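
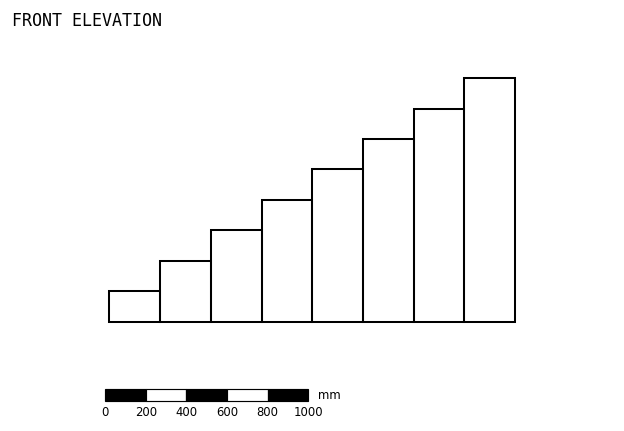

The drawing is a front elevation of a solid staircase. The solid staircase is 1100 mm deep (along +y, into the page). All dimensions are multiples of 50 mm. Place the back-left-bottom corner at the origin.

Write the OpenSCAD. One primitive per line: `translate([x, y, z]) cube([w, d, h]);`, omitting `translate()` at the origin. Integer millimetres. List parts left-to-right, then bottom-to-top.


cube([250, 1100, 150]);
translate([250, 0, 0]) cube([250, 1100, 300]);
translate([500, 0, 0]) cube([250, 1100, 450]);
translate([750, 0, 0]) cube([250, 1100, 600]);
translate([1000, 0, 0]) cube([250, 1100, 750]);
translate([1250, 0, 0]) cube([250, 1100, 900]);
translate([1500, 0, 0]) cube([250, 1100, 1050]);
translate([1750, 0, 0]) cube([250, 1100, 1200]);


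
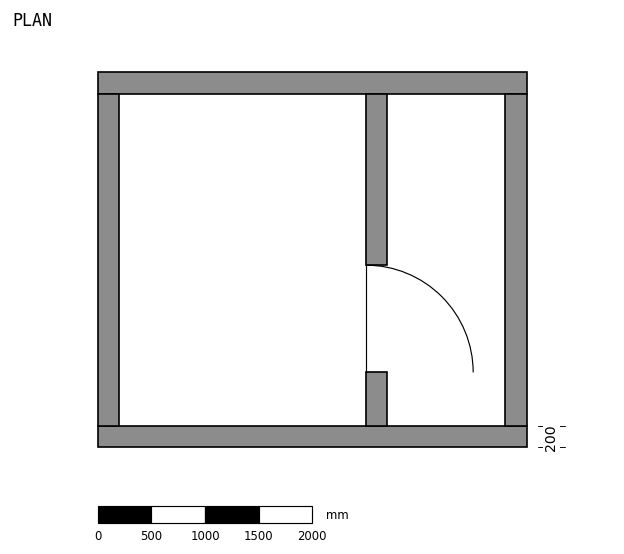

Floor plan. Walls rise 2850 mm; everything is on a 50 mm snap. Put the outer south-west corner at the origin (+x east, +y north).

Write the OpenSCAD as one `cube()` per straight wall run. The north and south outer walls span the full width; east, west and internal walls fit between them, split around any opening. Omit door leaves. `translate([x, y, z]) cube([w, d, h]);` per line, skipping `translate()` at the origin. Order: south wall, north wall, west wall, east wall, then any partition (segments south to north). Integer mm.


cube([4000, 200, 2850]);
translate([0, 3300, 0]) cube([4000, 200, 2850]);
translate([0, 200, 0]) cube([200, 3100, 2850]);
translate([3800, 200, 0]) cube([200, 3100, 2850]);
translate([2500, 200, 0]) cube([200, 500, 2850]);
translate([2500, 1700, 0]) cube([200, 1600, 2850]);


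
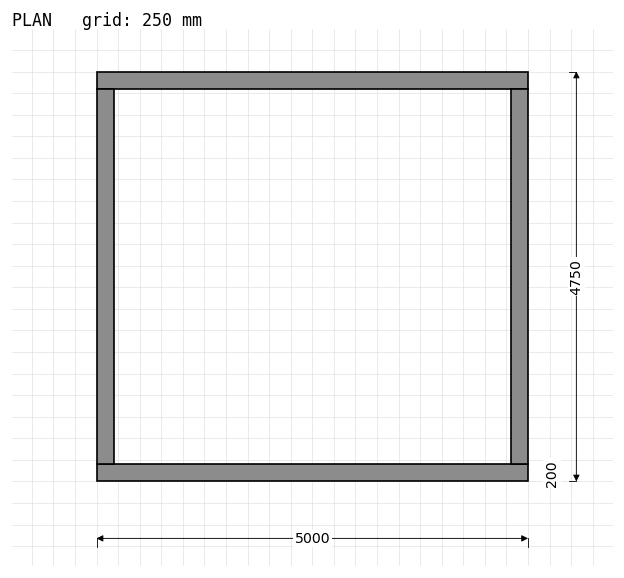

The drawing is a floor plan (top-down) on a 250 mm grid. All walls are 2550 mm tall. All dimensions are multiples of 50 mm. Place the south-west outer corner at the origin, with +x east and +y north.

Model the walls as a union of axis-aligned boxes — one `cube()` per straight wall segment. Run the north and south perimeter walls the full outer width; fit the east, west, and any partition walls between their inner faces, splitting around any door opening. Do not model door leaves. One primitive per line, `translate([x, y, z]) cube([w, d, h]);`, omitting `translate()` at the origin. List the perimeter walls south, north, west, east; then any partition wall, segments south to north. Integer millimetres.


cube([5000, 200, 2550]);
translate([0, 4550, 0]) cube([5000, 200, 2550]);
translate([0, 200, 0]) cube([200, 4350, 2550]);
translate([4800, 200, 0]) cube([200, 4350, 2550]);


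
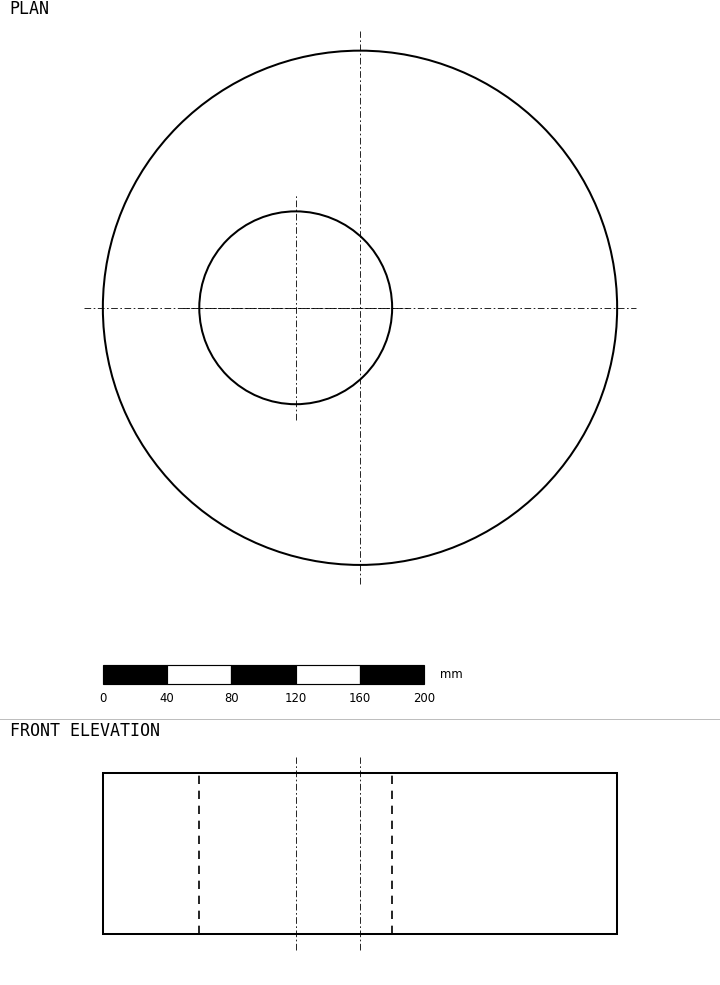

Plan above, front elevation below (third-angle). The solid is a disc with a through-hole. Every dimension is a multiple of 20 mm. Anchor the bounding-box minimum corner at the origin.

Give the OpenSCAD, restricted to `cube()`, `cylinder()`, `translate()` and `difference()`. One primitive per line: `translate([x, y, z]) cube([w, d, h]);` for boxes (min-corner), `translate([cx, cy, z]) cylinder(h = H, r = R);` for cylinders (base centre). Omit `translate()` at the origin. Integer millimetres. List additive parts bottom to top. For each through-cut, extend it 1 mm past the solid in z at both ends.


difference() {
  translate([160, 160, 0]) cylinder(h = 100, r = 160);
  translate([120, 160, -1]) cylinder(h = 102, r = 60);
}


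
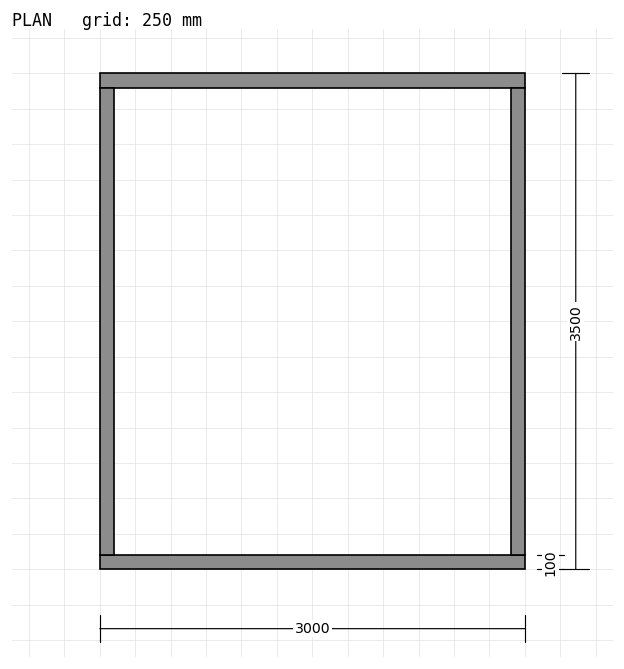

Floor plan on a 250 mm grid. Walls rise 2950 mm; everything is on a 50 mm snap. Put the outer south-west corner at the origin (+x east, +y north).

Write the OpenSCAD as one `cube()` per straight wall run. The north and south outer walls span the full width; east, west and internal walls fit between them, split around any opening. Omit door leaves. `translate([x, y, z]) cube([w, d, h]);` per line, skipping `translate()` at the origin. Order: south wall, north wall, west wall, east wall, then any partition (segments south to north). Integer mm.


cube([3000, 100, 2950]);
translate([0, 3400, 0]) cube([3000, 100, 2950]);
translate([0, 100, 0]) cube([100, 3300, 2950]);
translate([2900, 100, 0]) cube([100, 3300, 2950]);


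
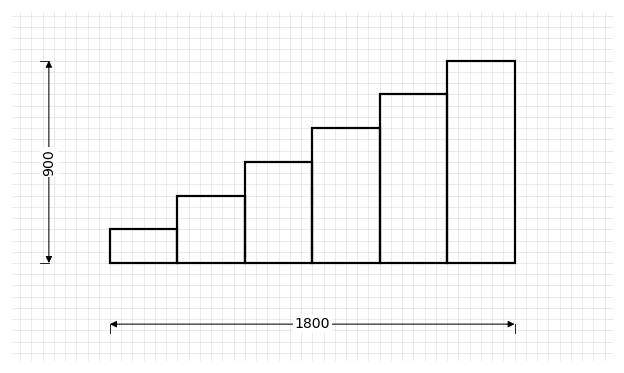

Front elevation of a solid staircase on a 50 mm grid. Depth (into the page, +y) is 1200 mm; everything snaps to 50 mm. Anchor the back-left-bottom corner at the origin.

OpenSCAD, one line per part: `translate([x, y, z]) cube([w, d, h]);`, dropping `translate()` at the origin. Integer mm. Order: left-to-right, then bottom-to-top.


cube([300, 1200, 150]);
translate([300, 0, 0]) cube([300, 1200, 300]);
translate([600, 0, 0]) cube([300, 1200, 450]);
translate([900, 0, 0]) cube([300, 1200, 600]);
translate([1200, 0, 0]) cube([300, 1200, 750]);
translate([1500, 0, 0]) cube([300, 1200, 900]);


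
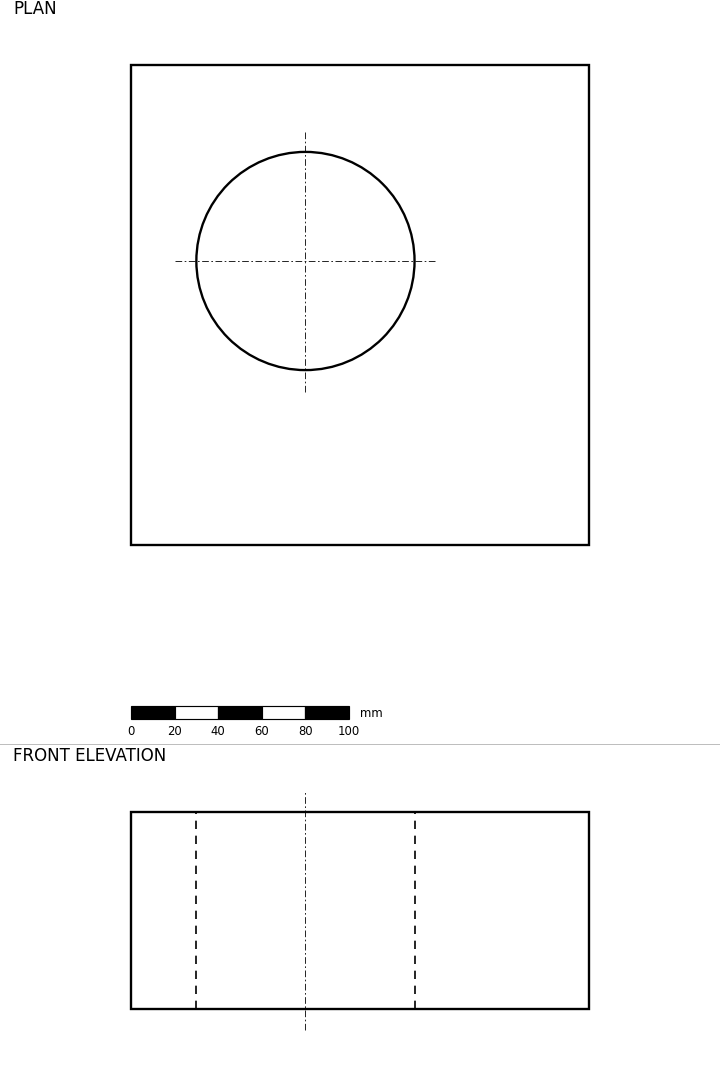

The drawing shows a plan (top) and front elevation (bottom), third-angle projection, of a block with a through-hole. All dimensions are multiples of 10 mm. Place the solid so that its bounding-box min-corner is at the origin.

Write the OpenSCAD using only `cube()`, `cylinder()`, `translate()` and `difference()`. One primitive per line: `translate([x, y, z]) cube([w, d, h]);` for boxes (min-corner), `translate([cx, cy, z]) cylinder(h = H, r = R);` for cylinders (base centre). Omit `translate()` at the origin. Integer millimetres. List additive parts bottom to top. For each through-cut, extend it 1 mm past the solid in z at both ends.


difference() {
  cube([210, 220, 90]);
  translate([80, 130, -1]) cylinder(h = 92, r = 50);
}


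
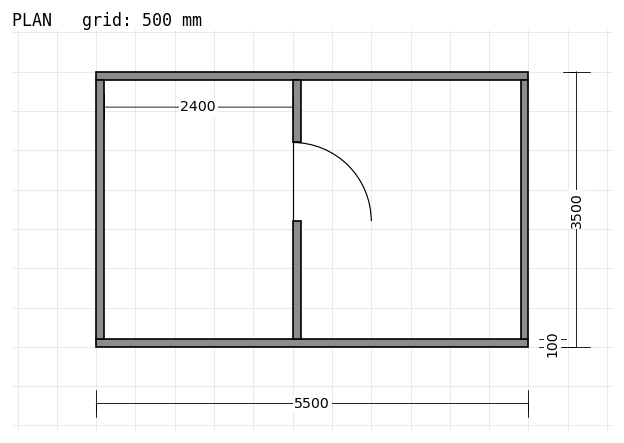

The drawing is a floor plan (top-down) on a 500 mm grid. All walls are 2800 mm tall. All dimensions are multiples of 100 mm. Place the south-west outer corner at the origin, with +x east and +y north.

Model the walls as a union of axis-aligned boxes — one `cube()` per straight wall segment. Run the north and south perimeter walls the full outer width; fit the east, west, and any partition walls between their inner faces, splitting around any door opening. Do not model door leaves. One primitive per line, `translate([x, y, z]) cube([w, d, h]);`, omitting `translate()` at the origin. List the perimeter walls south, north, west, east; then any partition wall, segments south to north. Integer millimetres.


cube([5500, 100, 2800]);
translate([0, 3400, 0]) cube([5500, 100, 2800]);
translate([0, 100, 0]) cube([100, 3300, 2800]);
translate([5400, 100, 0]) cube([100, 3300, 2800]);
translate([2500, 100, 0]) cube([100, 1500, 2800]);
translate([2500, 2600, 0]) cube([100, 800, 2800]);


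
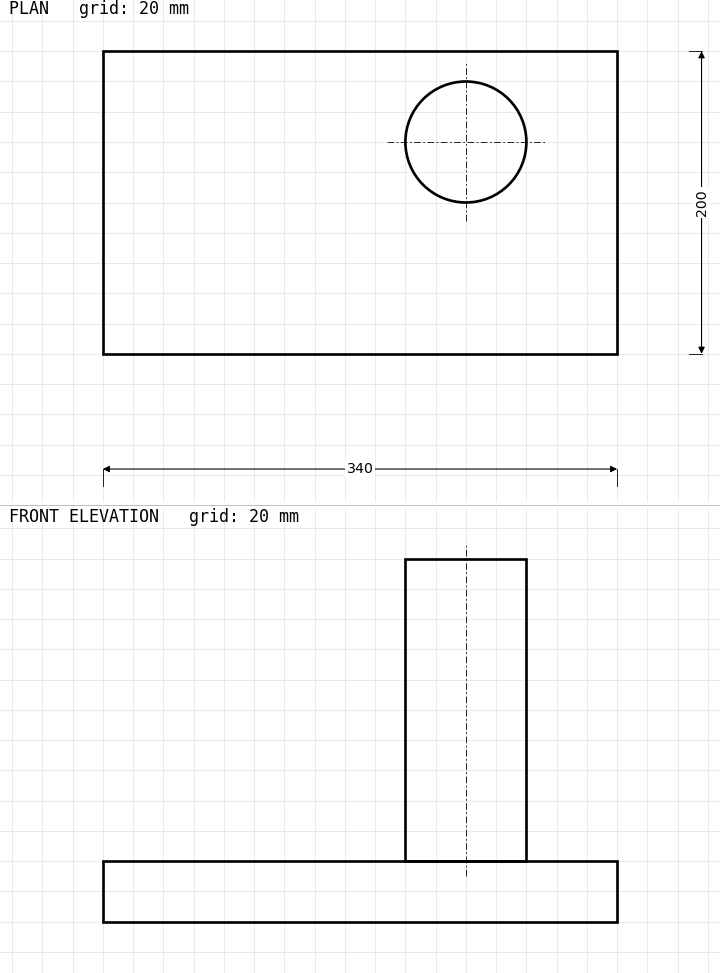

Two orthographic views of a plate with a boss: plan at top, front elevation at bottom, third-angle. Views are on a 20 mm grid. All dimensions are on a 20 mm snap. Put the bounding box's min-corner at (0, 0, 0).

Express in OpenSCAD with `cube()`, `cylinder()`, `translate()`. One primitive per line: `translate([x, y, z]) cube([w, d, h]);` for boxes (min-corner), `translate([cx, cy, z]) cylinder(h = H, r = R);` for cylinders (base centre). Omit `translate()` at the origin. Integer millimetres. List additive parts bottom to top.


cube([340, 200, 40]);
translate([240, 140, 40]) cylinder(h = 200, r = 40);


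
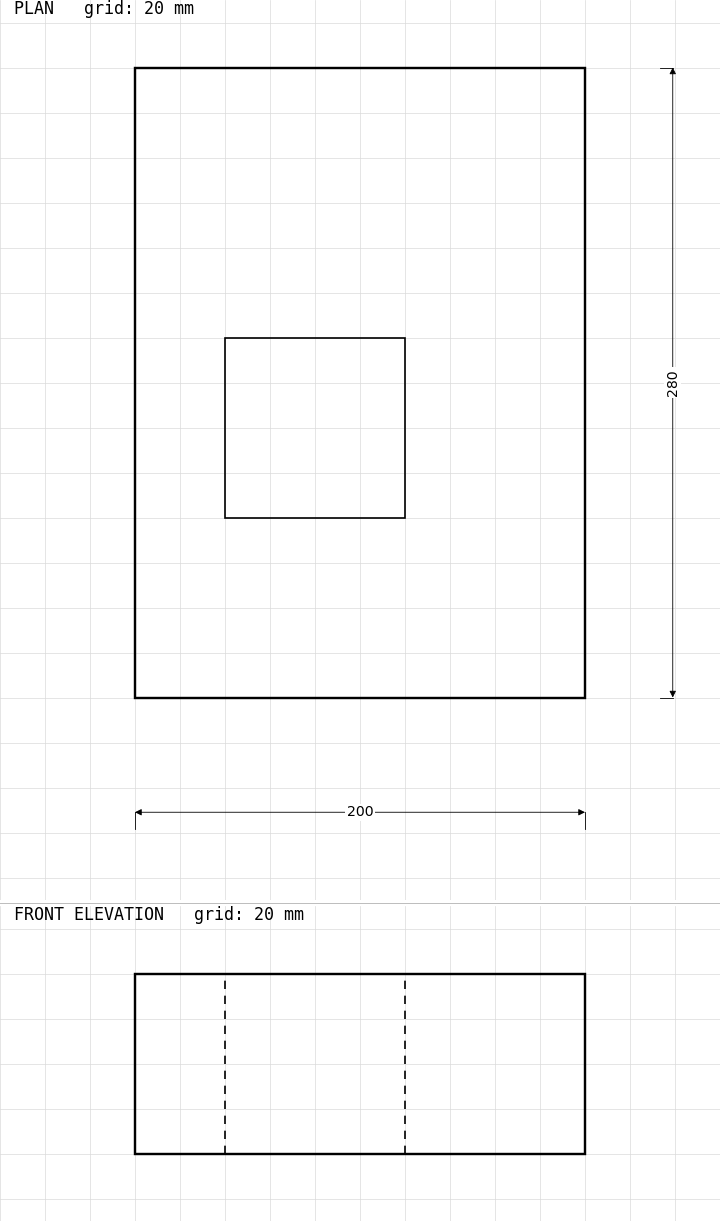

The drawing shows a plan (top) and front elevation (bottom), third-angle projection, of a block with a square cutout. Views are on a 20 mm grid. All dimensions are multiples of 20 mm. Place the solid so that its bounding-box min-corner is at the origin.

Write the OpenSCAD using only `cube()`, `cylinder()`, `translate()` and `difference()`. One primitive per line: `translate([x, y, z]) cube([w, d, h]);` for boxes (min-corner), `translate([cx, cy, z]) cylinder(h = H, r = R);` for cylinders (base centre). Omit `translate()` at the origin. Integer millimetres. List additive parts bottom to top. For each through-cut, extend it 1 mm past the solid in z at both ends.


difference() {
  cube([200, 280, 80]);
  translate([40, 80, -1]) cube([80, 80, 82]);
}


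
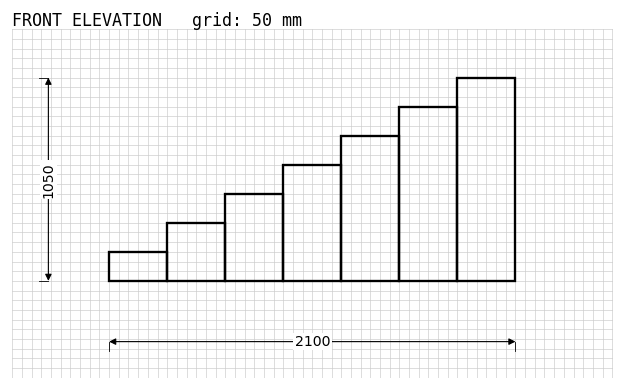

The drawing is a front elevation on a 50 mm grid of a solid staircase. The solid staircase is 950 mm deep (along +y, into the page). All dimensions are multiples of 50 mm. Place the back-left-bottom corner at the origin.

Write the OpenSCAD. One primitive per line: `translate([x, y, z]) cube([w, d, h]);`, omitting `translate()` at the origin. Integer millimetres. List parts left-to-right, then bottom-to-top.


cube([300, 950, 150]);
translate([300, 0, 0]) cube([300, 950, 300]);
translate([600, 0, 0]) cube([300, 950, 450]);
translate([900, 0, 0]) cube([300, 950, 600]);
translate([1200, 0, 0]) cube([300, 950, 750]);
translate([1500, 0, 0]) cube([300, 950, 900]);
translate([1800, 0, 0]) cube([300, 950, 1050]);


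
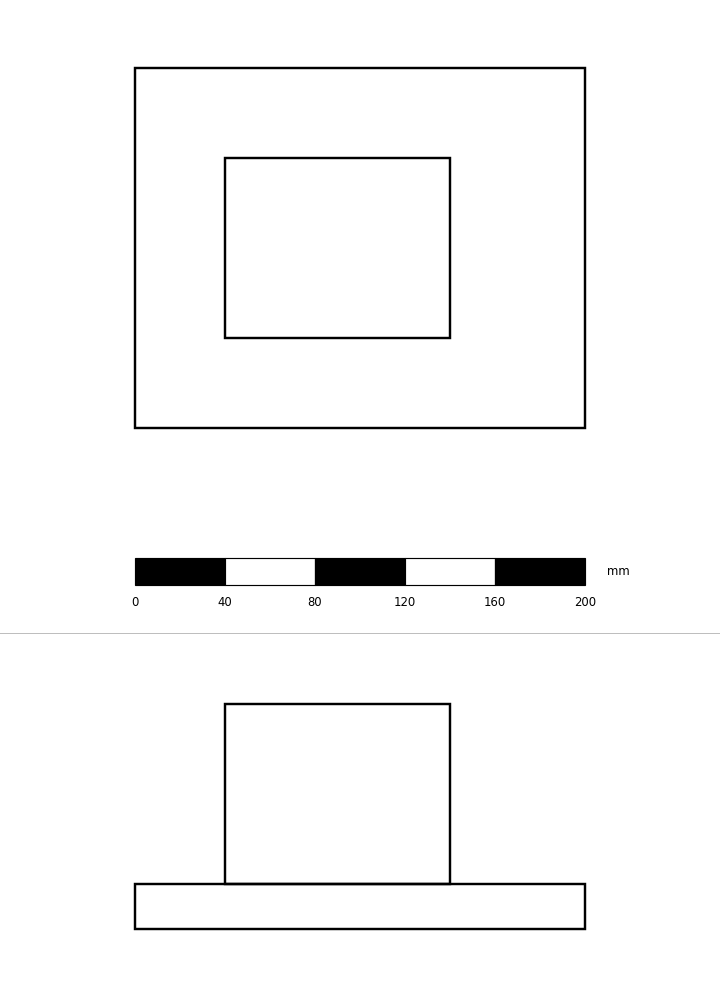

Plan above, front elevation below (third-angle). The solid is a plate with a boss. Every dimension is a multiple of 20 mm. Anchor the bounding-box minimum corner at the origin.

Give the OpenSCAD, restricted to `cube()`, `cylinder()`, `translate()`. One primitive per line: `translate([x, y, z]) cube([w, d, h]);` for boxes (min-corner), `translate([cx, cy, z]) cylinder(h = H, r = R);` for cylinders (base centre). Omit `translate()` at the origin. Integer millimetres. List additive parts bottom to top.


cube([200, 160, 20]);
translate([40, 40, 20]) cube([100, 80, 80]);


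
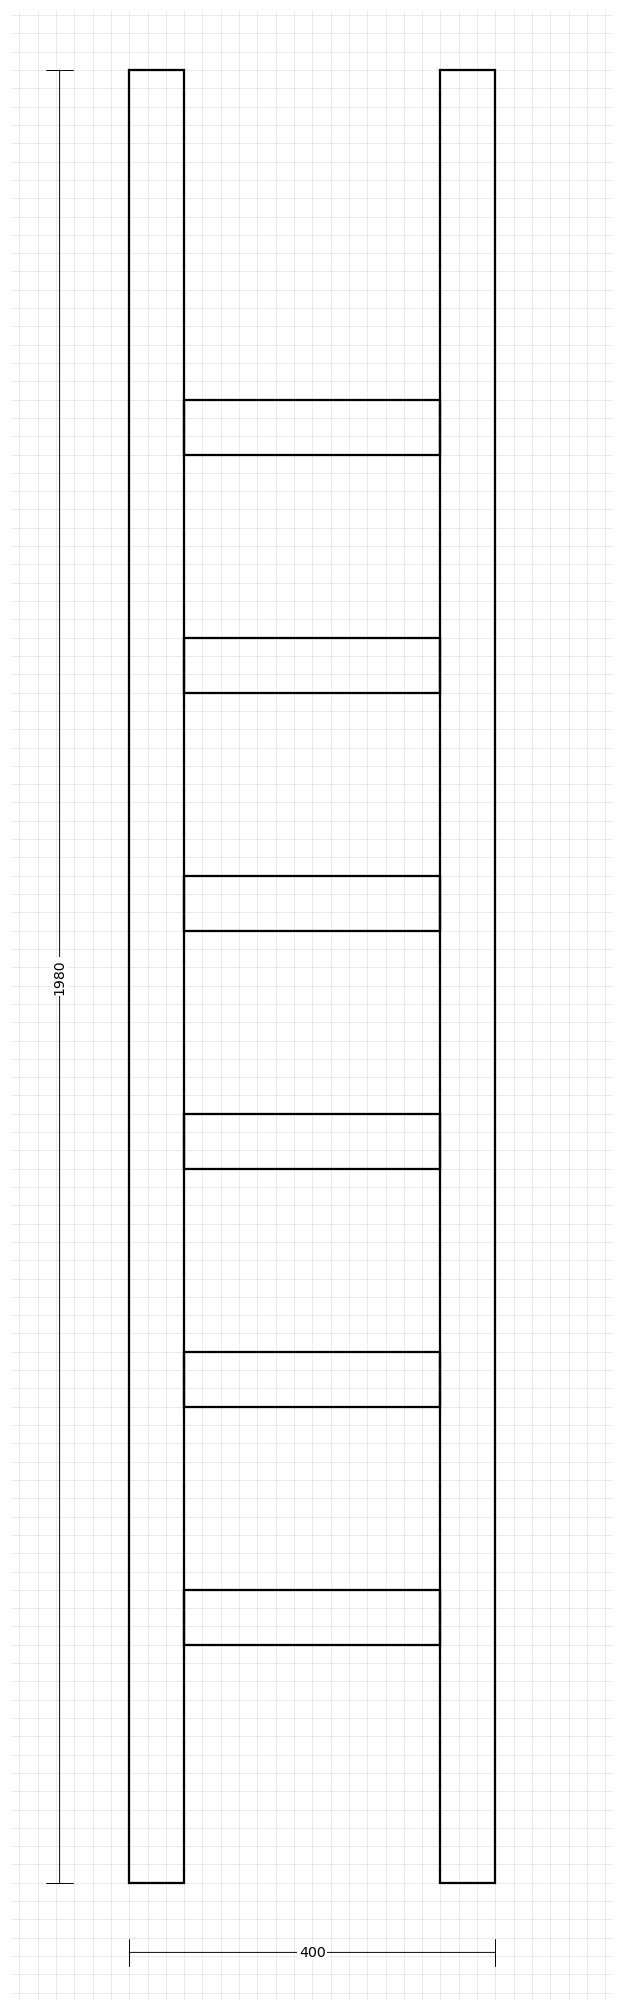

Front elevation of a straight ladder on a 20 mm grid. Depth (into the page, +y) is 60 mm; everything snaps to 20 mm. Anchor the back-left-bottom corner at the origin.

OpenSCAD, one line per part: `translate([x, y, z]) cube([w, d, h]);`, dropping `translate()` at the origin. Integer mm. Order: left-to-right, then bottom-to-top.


cube([60, 60, 1980]);
translate([60, 0, 260]) cube([280, 60, 60]);
translate([60, 0, 520]) cube([280, 60, 60]);
translate([60, 0, 780]) cube([280, 60, 60]);
translate([60, 0, 1040]) cube([280, 60, 60]);
translate([60, 0, 1300]) cube([280, 60, 60]);
translate([60, 0, 1560]) cube([280, 60, 60]);
translate([340, 0, 0]) cube([60, 60, 1980]);


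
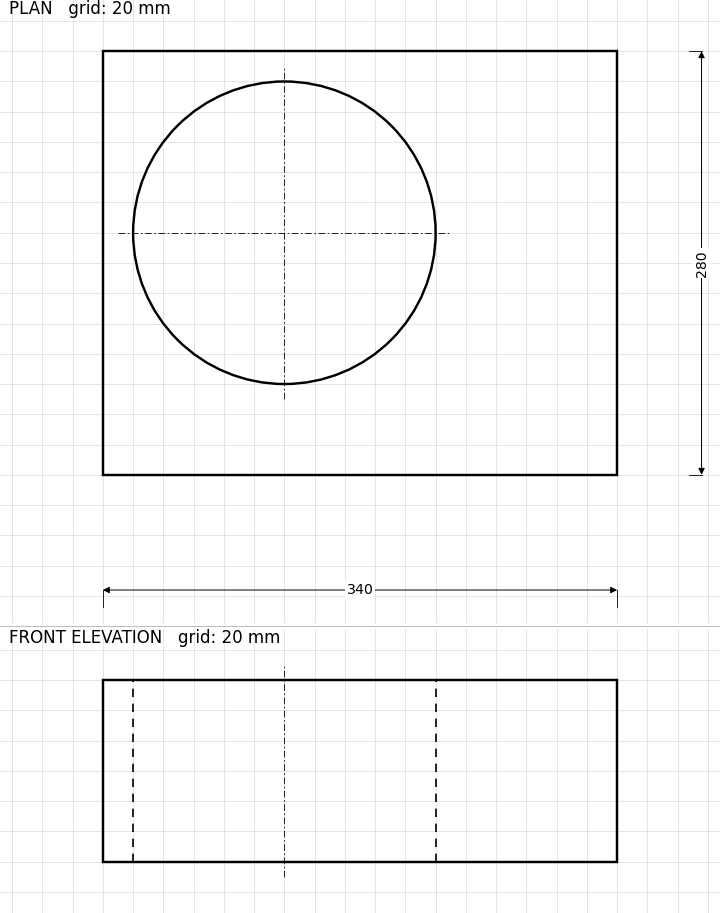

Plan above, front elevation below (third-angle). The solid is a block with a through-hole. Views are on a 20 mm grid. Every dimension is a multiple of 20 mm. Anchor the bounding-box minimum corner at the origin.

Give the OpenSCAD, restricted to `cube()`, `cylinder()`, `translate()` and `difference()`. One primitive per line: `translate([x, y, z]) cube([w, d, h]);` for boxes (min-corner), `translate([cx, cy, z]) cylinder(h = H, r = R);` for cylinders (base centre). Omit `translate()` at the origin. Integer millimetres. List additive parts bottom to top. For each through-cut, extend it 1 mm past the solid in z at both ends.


difference() {
  cube([340, 280, 120]);
  translate([120, 160, -1]) cylinder(h = 122, r = 100);
}


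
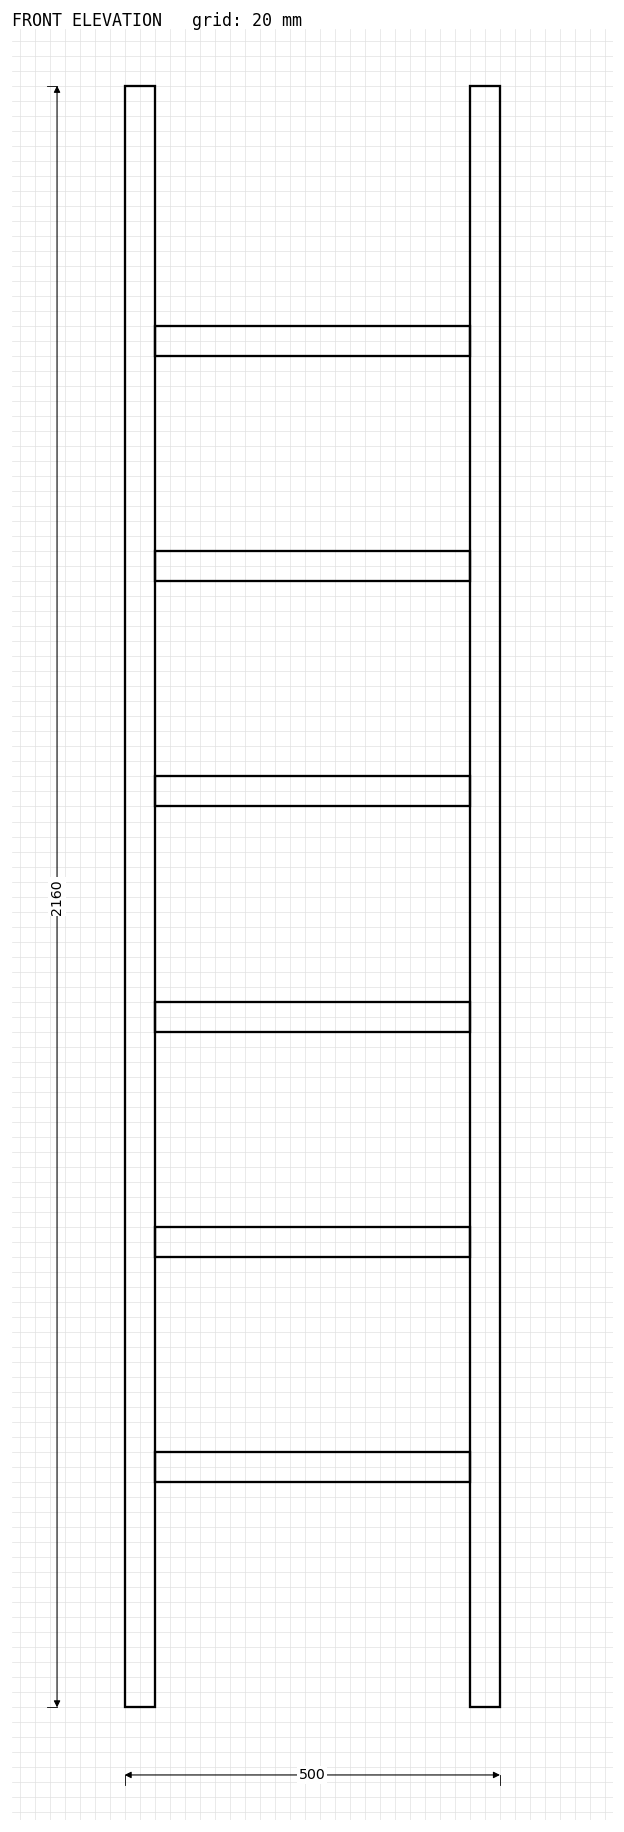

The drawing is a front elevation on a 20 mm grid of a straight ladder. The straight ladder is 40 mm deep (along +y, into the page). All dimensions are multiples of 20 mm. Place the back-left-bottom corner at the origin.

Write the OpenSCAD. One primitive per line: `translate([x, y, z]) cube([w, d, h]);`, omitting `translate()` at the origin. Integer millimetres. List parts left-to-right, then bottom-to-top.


cube([40, 40, 2160]);
translate([40, 0, 300]) cube([420, 40, 40]);
translate([40, 0, 600]) cube([420, 40, 40]);
translate([40, 0, 900]) cube([420, 40, 40]);
translate([40, 0, 1200]) cube([420, 40, 40]);
translate([40, 0, 1500]) cube([420, 40, 40]);
translate([40, 0, 1800]) cube([420, 40, 40]);
translate([460, 0, 0]) cube([40, 40, 2160]);


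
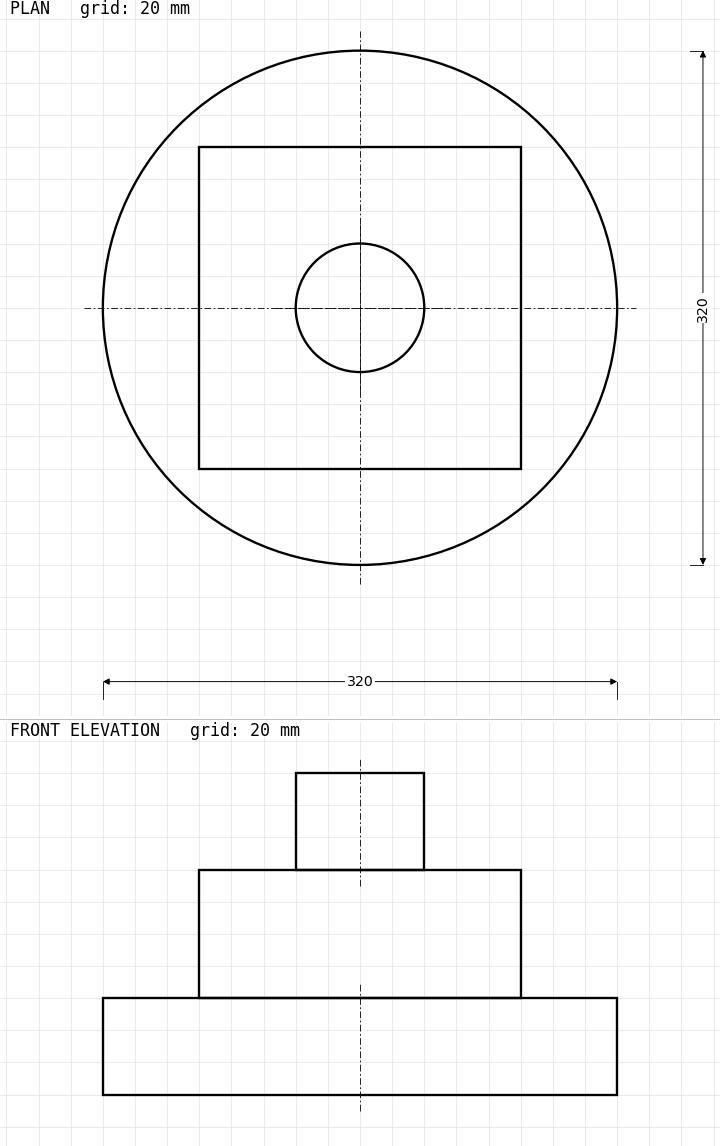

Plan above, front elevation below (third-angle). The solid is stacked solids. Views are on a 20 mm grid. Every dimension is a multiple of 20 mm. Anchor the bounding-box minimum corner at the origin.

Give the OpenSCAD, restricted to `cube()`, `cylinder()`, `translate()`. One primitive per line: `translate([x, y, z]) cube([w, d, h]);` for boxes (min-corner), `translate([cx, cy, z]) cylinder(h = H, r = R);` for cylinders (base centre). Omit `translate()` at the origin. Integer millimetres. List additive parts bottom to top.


translate([160, 160, 0]) cylinder(h = 60, r = 160);
translate([60, 60, 60]) cube([200, 200, 80]);
translate([160, 160, 140]) cylinder(h = 60, r = 40);


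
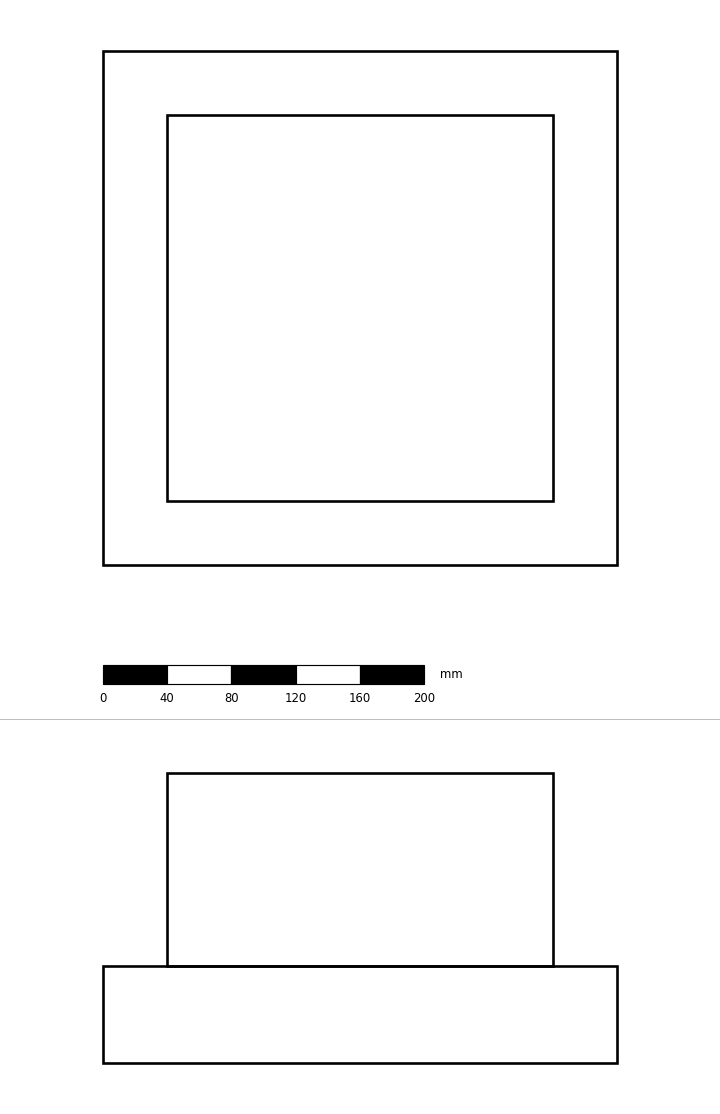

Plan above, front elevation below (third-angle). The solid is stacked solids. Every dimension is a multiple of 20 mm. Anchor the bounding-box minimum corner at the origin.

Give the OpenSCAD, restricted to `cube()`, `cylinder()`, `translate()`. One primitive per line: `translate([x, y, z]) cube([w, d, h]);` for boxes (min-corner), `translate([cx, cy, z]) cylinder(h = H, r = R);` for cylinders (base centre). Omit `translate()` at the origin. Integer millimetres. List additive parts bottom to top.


cube([320, 320, 60]);
translate([40, 40, 60]) cube([240, 240, 120]);


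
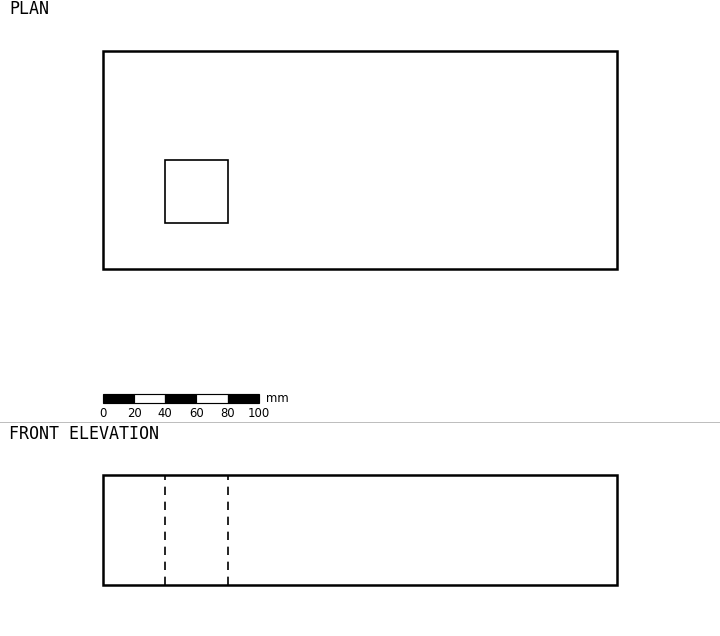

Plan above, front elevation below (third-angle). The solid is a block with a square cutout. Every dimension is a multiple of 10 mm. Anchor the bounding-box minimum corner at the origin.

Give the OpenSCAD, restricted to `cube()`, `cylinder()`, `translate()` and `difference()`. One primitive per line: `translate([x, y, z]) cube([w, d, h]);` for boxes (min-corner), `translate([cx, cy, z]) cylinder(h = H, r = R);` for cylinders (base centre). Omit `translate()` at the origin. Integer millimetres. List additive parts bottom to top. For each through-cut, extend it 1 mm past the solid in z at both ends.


difference() {
  cube([330, 140, 70]);
  translate([40, 30, -1]) cube([40, 40, 72]);
}


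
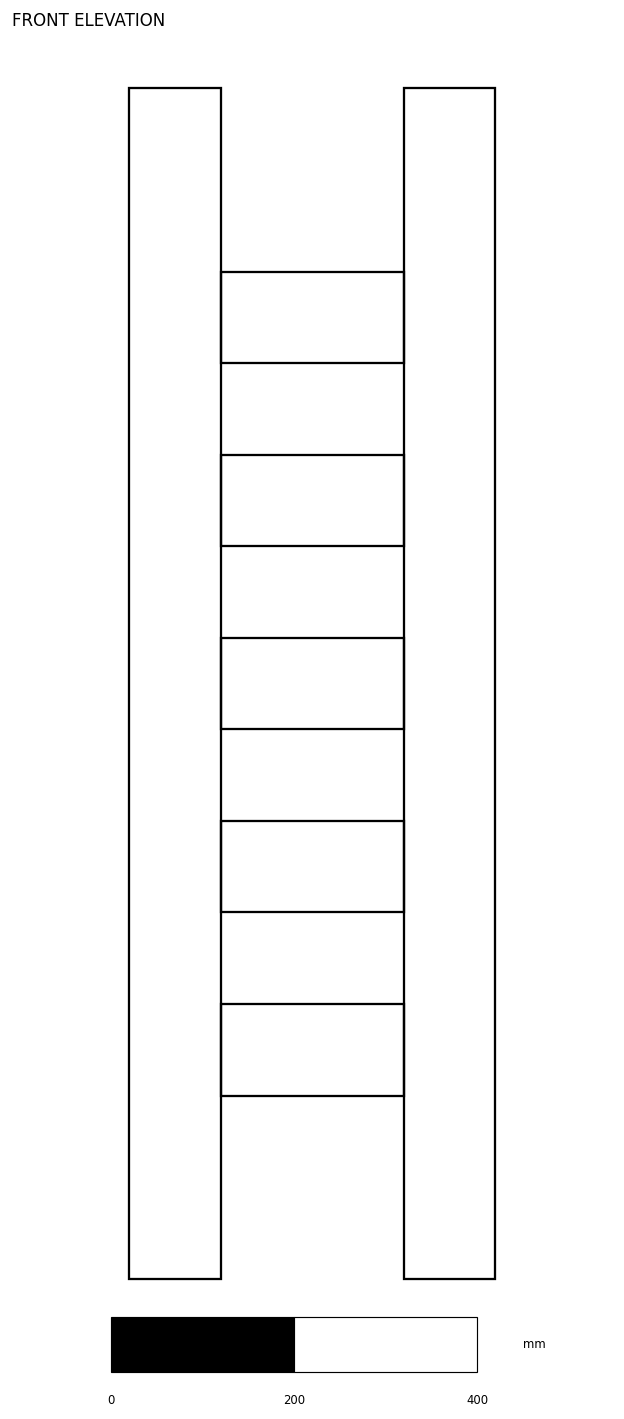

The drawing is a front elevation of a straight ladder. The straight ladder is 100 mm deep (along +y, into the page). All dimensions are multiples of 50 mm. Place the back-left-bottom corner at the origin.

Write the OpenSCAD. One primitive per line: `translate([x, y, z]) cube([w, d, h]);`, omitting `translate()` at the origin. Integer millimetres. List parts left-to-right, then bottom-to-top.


cube([100, 100, 1300]);
translate([100, 0, 200]) cube([200, 100, 100]);
translate([100, 0, 400]) cube([200, 100, 100]);
translate([100, 0, 600]) cube([200, 100, 100]);
translate([100, 0, 800]) cube([200, 100, 100]);
translate([100, 0, 1000]) cube([200, 100, 100]);
translate([300, 0, 0]) cube([100, 100, 1300]);


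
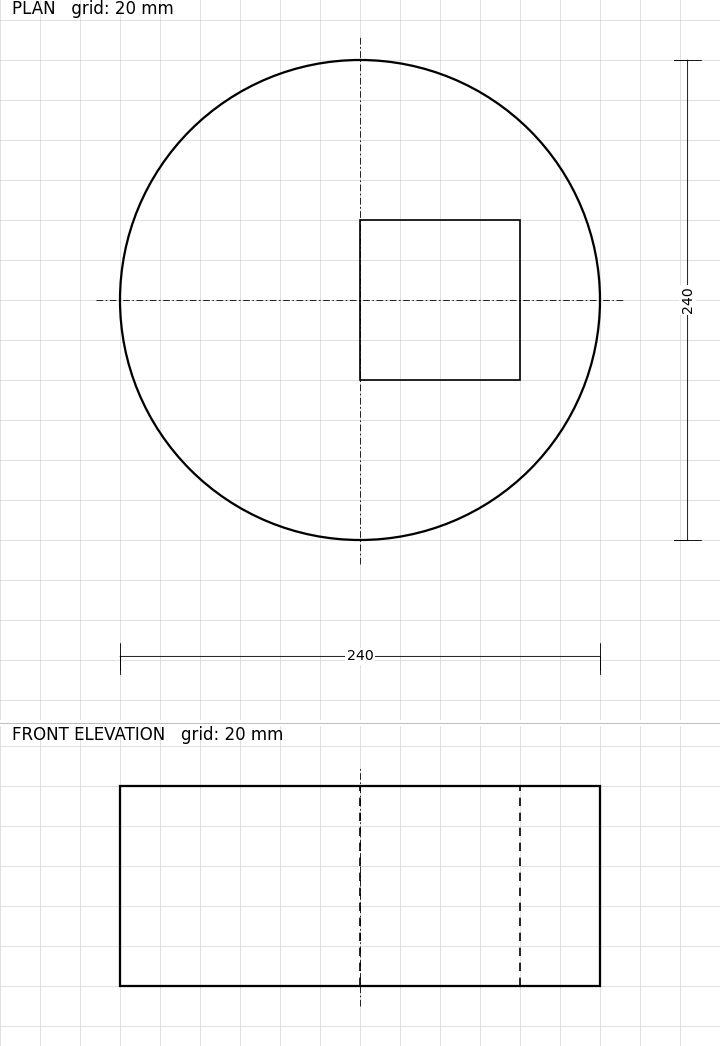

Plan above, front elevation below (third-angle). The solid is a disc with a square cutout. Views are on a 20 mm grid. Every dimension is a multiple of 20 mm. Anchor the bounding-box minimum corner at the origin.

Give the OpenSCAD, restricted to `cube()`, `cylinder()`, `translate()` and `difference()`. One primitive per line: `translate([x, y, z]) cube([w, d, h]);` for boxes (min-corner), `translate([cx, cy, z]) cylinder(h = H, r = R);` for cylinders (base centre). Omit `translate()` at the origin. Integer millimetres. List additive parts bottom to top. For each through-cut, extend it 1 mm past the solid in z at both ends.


difference() {
  translate([120, 120, 0]) cylinder(h = 100, r = 120);
  translate([120, 80, -1]) cube([80, 80, 102]);
}


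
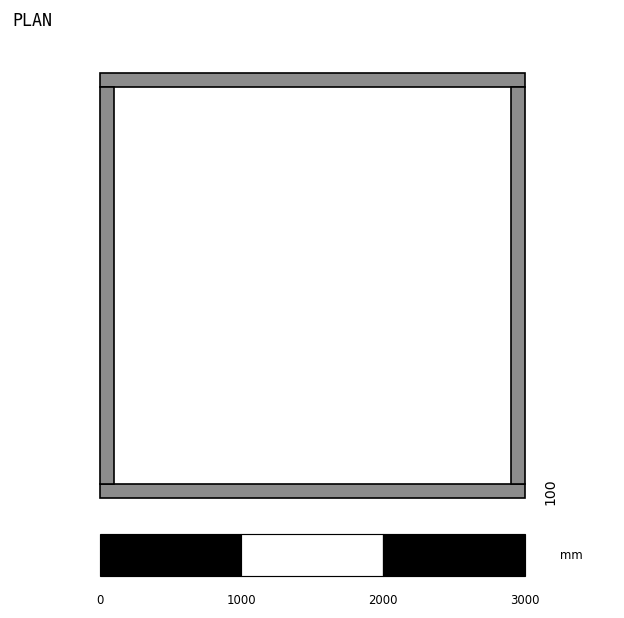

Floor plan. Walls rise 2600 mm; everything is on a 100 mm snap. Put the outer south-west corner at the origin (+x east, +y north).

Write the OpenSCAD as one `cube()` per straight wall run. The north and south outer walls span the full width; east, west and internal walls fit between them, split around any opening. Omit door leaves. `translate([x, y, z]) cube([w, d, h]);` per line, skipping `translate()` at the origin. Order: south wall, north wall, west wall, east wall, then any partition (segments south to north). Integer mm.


cube([3000, 100, 2600]);
translate([0, 2900, 0]) cube([3000, 100, 2600]);
translate([0, 100, 0]) cube([100, 2800, 2600]);
translate([2900, 100, 0]) cube([100, 2800, 2600]);


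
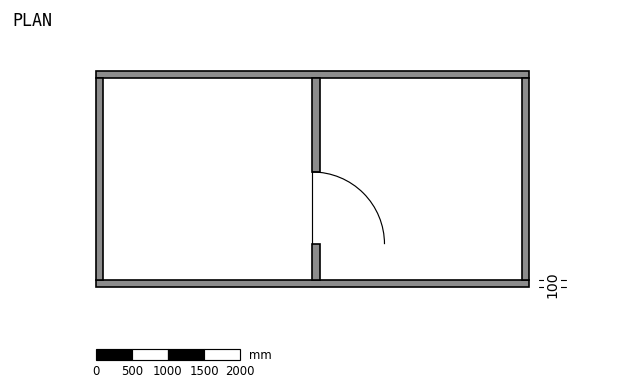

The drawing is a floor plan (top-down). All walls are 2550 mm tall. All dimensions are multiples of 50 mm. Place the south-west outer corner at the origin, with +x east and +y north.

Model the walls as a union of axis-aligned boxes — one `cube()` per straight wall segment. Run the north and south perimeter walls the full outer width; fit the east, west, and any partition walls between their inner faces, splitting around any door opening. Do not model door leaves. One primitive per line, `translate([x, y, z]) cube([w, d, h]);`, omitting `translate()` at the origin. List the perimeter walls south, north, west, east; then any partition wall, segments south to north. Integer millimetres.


cube([6000, 100, 2550]);
translate([0, 2900, 0]) cube([6000, 100, 2550]);
translate([0, 100, 0]) cube([100, 2800, 2550]);
translate([5900, 100, 0]) cube([100, 2800, 2550]);
translate([3000, 100, 0]) cube([100, 500, 2550]);
translate([3000, 1600, 0]) cube([100, 1300, 2550]);


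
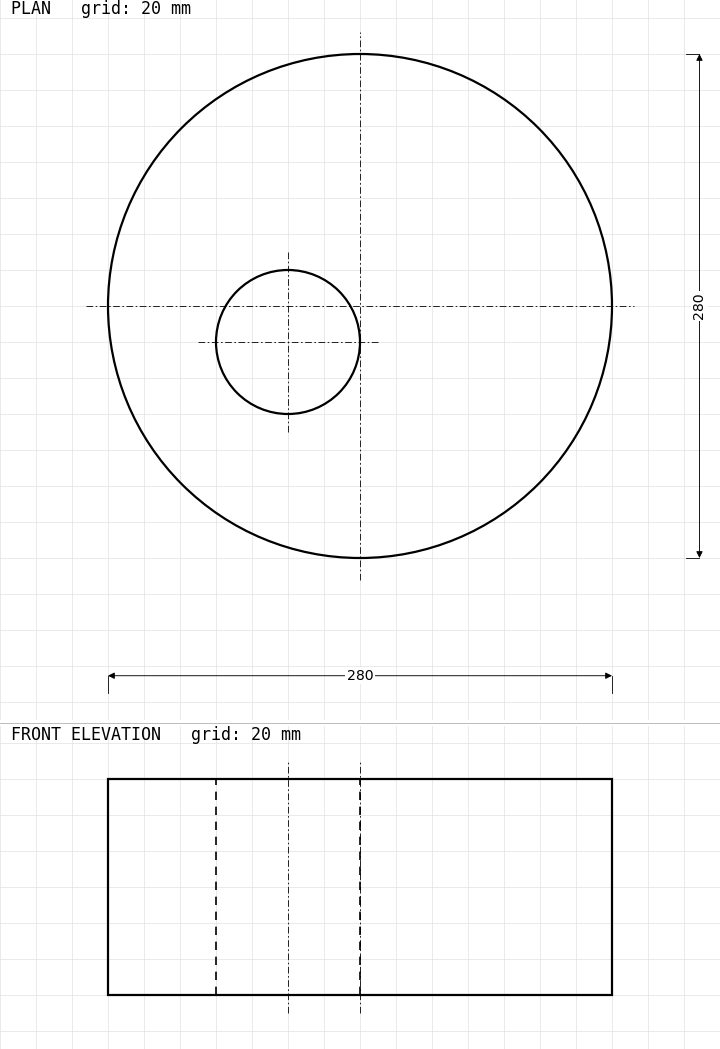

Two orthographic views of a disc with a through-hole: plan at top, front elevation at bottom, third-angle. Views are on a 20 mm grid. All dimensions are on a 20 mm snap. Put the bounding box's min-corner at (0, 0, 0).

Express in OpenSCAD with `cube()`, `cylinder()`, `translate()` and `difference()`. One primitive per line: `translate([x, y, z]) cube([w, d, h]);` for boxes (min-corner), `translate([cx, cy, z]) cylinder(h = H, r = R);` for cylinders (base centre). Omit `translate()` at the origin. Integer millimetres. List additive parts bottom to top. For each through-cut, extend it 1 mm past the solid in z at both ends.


difference() {
  translate([140, 140, 0]) cylinder(h = 120, r = 140);
  translate([100, 120, -1]) cylinder(h = 122, r = 40);
}


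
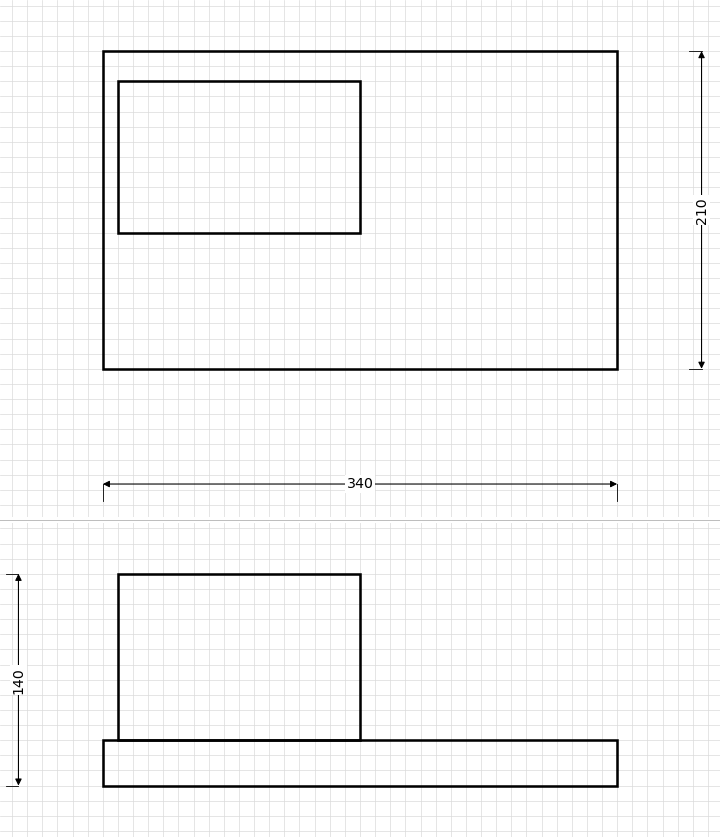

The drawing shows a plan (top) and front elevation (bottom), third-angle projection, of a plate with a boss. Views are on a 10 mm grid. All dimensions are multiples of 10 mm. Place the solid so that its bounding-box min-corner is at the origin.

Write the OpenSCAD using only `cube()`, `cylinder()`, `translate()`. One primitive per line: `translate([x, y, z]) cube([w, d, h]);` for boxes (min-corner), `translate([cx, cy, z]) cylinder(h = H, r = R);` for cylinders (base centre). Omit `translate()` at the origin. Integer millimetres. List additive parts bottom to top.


cube([340, 210, 30]);
translate([10, 90, 30]) cube([160, 100, 110]);


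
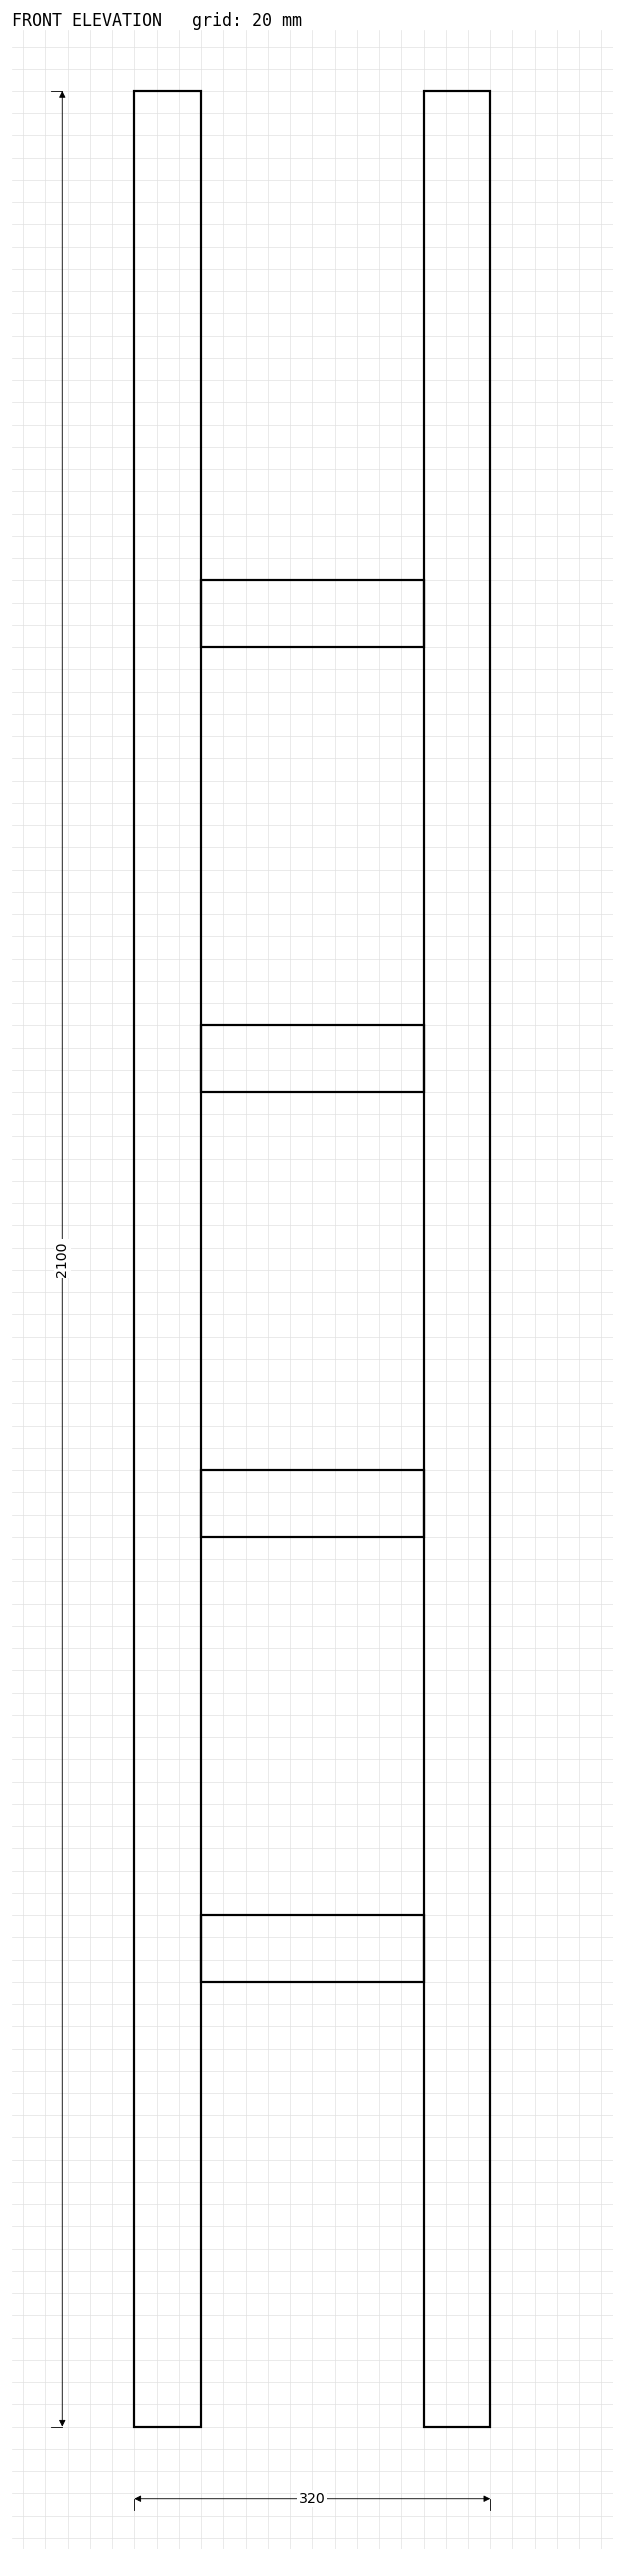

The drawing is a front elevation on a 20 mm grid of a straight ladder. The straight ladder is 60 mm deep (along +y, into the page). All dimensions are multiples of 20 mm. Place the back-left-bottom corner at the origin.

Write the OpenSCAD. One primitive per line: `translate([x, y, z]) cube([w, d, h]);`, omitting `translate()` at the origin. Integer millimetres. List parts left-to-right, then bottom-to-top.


cube([60, 60, 2100]);
translate([60, 0, 400]) cube([200, 60, 60]);
translate([60, 0, 800]) cube([200, 60, 60]);
translate([60, 0, 1200]) cube([200, 60, 60]);
translate([60, 0, 1600]) cube([200, 60, 60]);
translate([260, 0, 0]) cube([60, 60, 2100]);


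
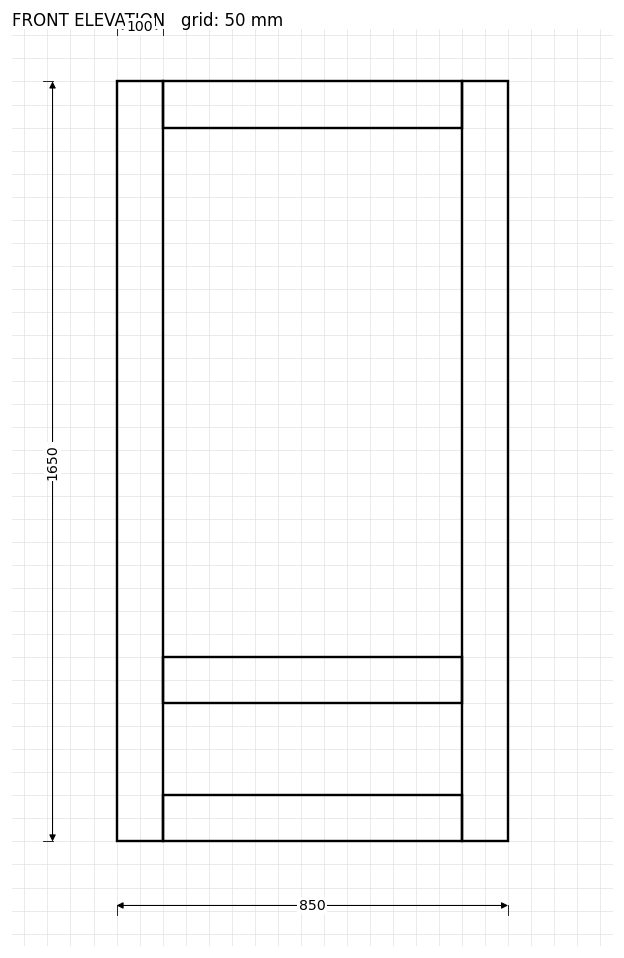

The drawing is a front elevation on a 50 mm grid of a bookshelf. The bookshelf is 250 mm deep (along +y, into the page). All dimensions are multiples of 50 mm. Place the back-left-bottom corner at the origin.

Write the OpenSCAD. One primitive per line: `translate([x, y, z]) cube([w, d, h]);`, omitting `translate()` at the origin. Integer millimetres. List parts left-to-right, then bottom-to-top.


cube([100, 250, 1650]);
translate([100, 0, 0]) cube([650, 250, 100]);
translate([100, 0, 300]) cube([650, 250, 100]);
translate([100, 0, 1550]) cube([650, 250, 100]);
translate([750, 0, 0]) cube([100, 250, 1650]);


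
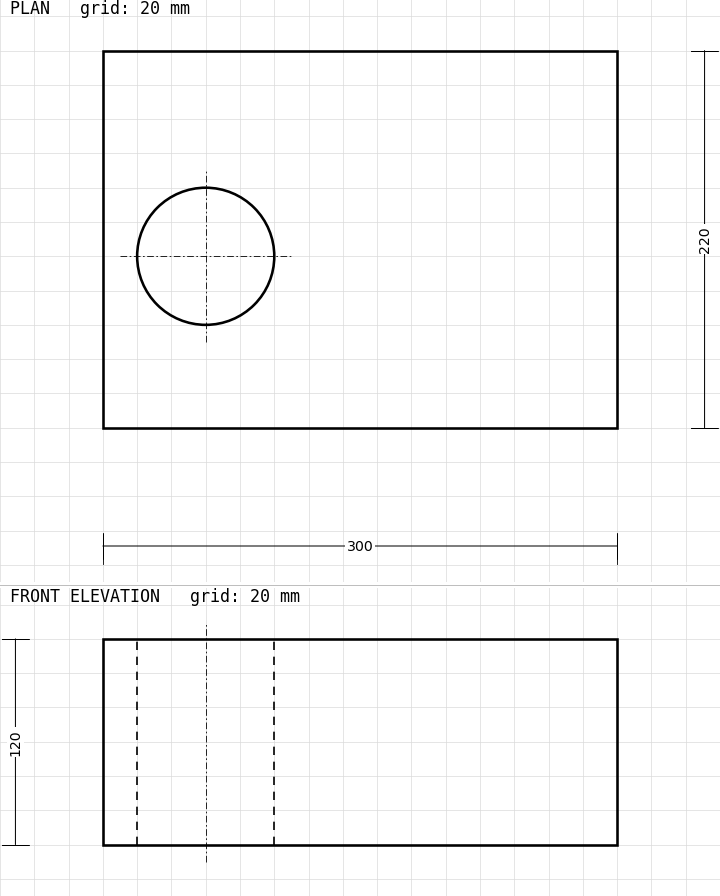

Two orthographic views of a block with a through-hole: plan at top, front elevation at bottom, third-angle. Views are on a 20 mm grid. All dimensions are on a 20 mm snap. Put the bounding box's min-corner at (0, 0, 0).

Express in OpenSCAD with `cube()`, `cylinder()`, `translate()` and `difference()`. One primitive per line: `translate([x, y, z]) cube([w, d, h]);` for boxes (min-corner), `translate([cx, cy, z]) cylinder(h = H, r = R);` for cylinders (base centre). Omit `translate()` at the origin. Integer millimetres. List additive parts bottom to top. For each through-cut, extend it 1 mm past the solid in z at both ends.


difference() {
  cube([300, 220, 120]);
  translate([60, 100, -1]) cylinder(h = 122, r = 40);
}


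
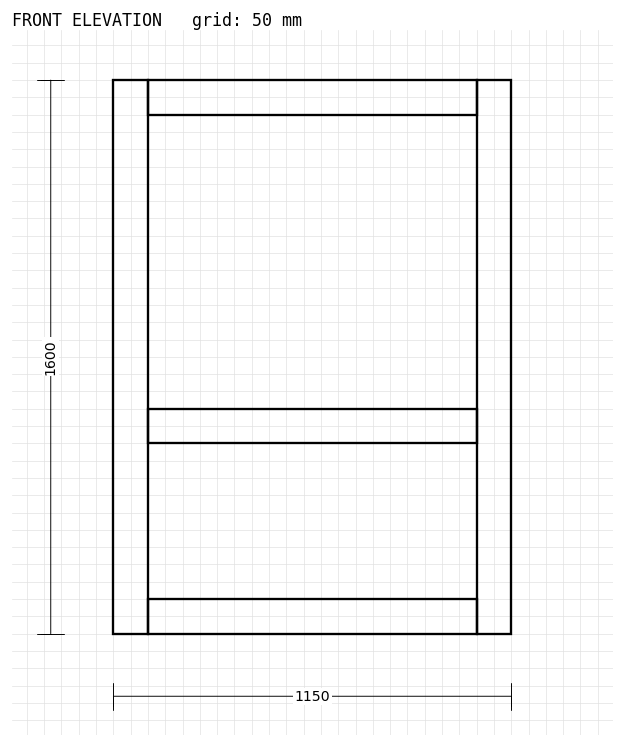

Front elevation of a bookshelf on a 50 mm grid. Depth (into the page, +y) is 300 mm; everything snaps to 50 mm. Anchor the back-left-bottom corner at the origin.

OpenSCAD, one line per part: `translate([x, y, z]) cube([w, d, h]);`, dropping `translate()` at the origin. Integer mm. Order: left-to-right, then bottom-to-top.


cube([100, 300, 1600]);
translate([100, 0, 0]) cube([950, 300, 100]);
translate([100, 0, 550]) cube([950, 300, 100]);
translate([100, 0, 1500]) cube([950, 300, 100]);
translate([1050, 0, 0]) cube([100, 300, 1600]);


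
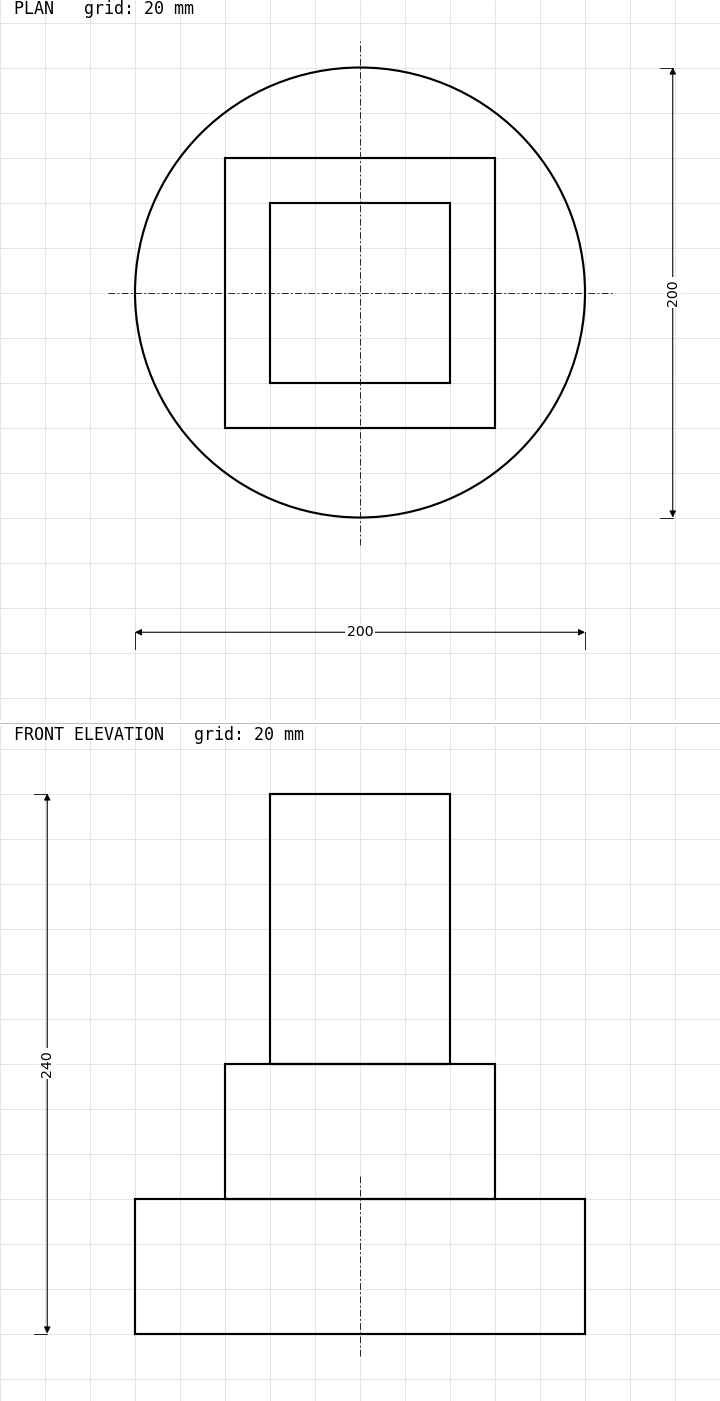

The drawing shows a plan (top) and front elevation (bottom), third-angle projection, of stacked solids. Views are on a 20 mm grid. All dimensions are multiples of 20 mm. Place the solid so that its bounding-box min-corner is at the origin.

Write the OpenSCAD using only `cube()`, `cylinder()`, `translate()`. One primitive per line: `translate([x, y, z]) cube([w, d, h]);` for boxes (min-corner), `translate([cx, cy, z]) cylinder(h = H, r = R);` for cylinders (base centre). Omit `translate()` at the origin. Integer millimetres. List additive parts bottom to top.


translate([100, 100, 0]) cylinder(h = 60, r = 100);
translate([40, 40, 60]) cube([120, 120, 60]);
translate([60, 60, 120]) cube([80, 80, 120]);


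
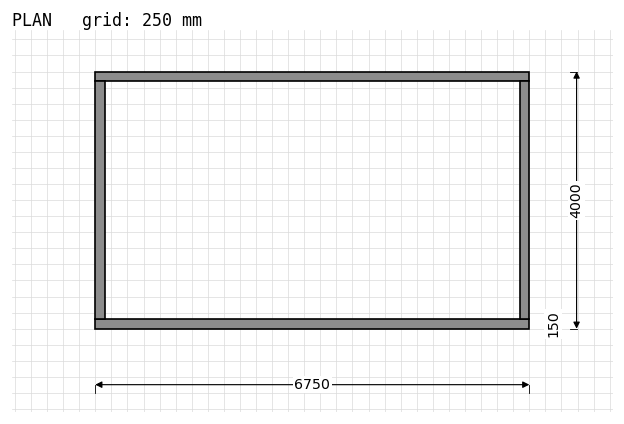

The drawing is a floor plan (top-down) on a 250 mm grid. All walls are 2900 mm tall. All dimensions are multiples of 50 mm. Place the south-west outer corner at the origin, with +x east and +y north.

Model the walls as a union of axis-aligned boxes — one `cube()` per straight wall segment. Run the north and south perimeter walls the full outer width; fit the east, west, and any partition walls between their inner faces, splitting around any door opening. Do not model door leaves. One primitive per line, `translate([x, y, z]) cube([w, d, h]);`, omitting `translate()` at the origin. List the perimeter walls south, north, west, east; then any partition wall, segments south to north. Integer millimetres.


cube([6750, 150, 2900]);
translate([0, 3850, 0]) cube([6750, 150, 2900]);
translate([0, 150, 0]) cube([150, 3700, 2900]);
translate([6600, 150, 0]) cube([150, 3700, 2900]);


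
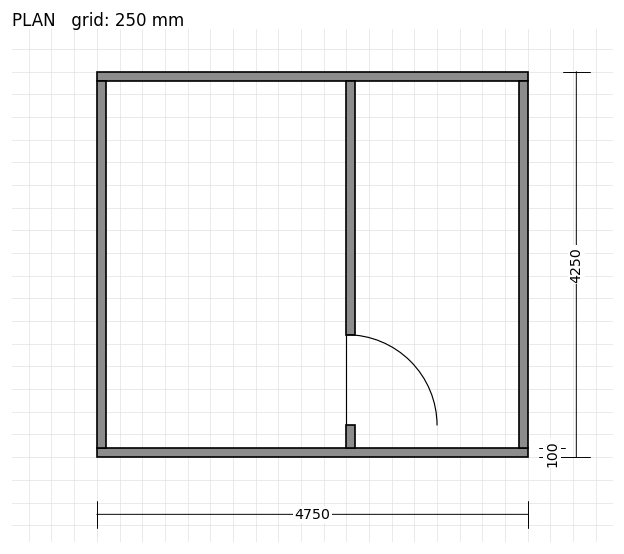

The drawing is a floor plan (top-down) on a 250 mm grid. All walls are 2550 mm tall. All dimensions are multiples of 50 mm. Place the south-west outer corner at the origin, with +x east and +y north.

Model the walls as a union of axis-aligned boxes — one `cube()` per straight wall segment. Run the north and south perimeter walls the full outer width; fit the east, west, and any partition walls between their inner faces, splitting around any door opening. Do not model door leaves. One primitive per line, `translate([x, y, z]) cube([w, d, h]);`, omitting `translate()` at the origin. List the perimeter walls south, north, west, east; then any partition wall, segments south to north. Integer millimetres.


cube([4750, 100, 2550]);
translate([0, 4150, 0]) cube([4750, 100, 2550]);
translate([0, 100, 0]) cube([100, 4050, 2550]);
translate([4650, 100, 0]) cube([100, 4050, 2550]);
translate([2750, 100, 0]) cube([100, 250, 2550]);
translate([2750, 1350, 0]) cube([100, 2800, 2550]);


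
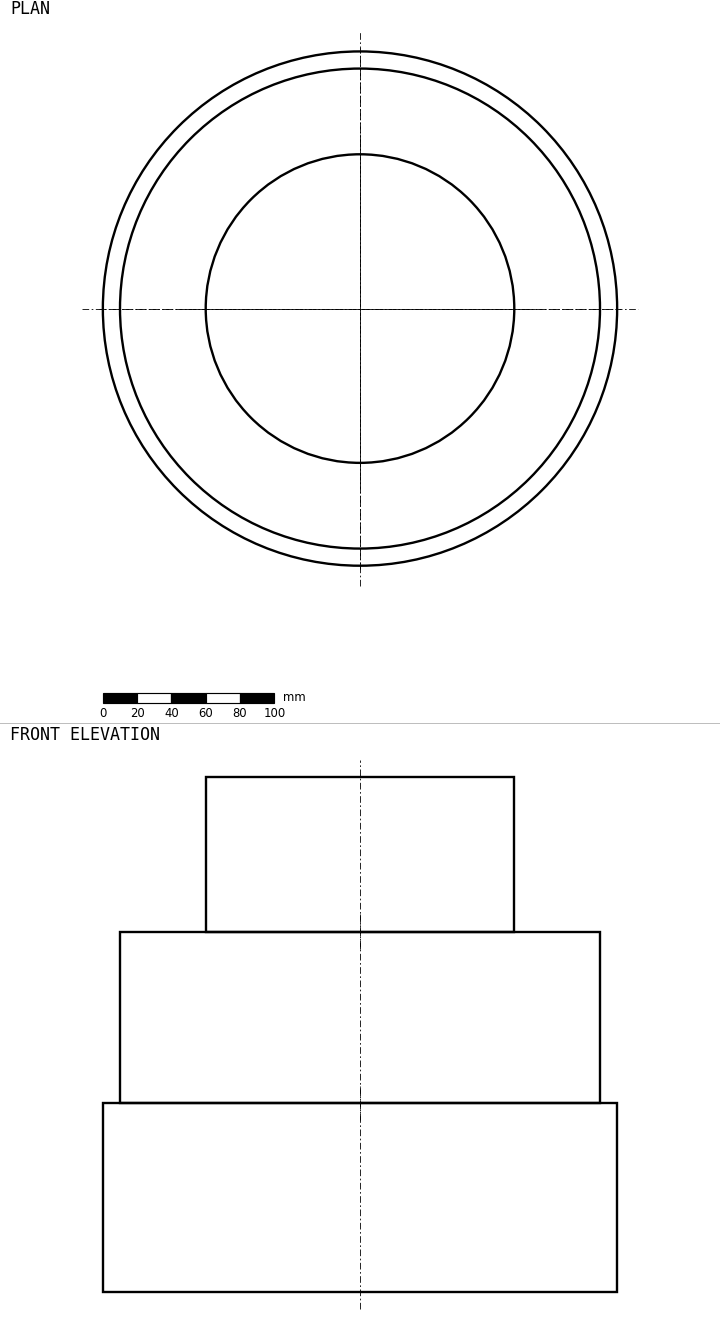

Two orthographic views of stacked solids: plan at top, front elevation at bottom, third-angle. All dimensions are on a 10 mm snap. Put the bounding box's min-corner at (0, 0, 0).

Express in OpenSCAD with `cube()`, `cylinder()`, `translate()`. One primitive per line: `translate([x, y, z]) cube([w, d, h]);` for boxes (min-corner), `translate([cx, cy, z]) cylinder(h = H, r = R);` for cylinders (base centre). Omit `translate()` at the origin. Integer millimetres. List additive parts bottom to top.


translate([150, 150, 0]) cylinder(h = 110, r = 150);
translate([150, 150, 110]) cylinder(h = 100, r = 140);
translate([150, 150, 210]) cylinder(h = 90, r = 90);


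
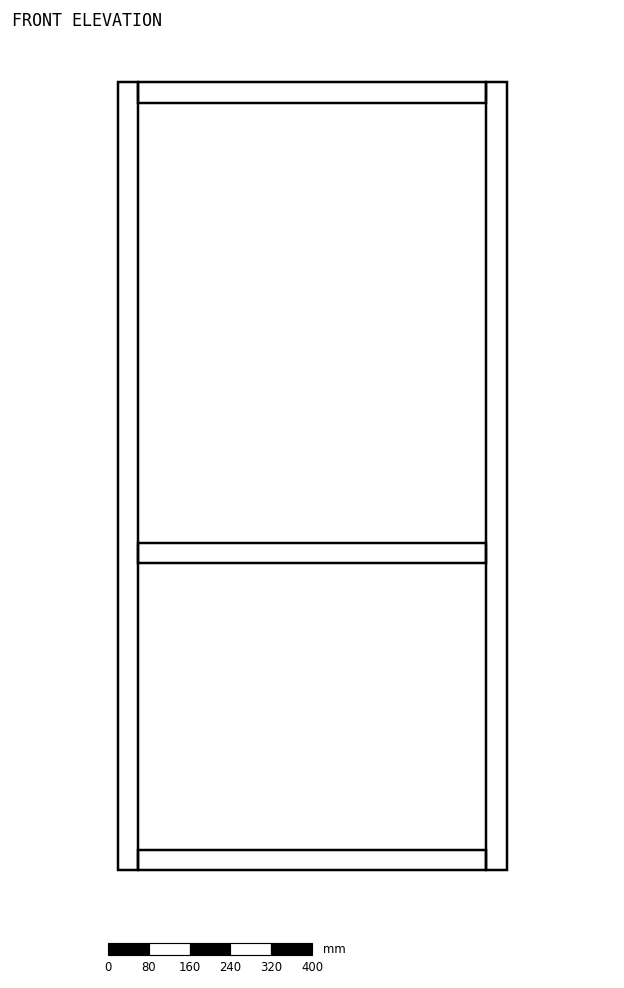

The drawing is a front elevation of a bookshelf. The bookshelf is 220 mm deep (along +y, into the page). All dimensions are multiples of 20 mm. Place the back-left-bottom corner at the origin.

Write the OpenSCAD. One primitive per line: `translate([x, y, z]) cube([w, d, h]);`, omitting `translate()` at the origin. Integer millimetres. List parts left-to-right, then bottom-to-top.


cube([40, 220, 1540]);
translate([40, 0, 0]) cube([680, 220, 40]);
translate([40, 0, 600]) cube([680, 220, 40]);
translate([40, 0, 1500]) cube([680, 220, 40]);
translate([720, 0, 0]) cube([40, 220, 1540]);


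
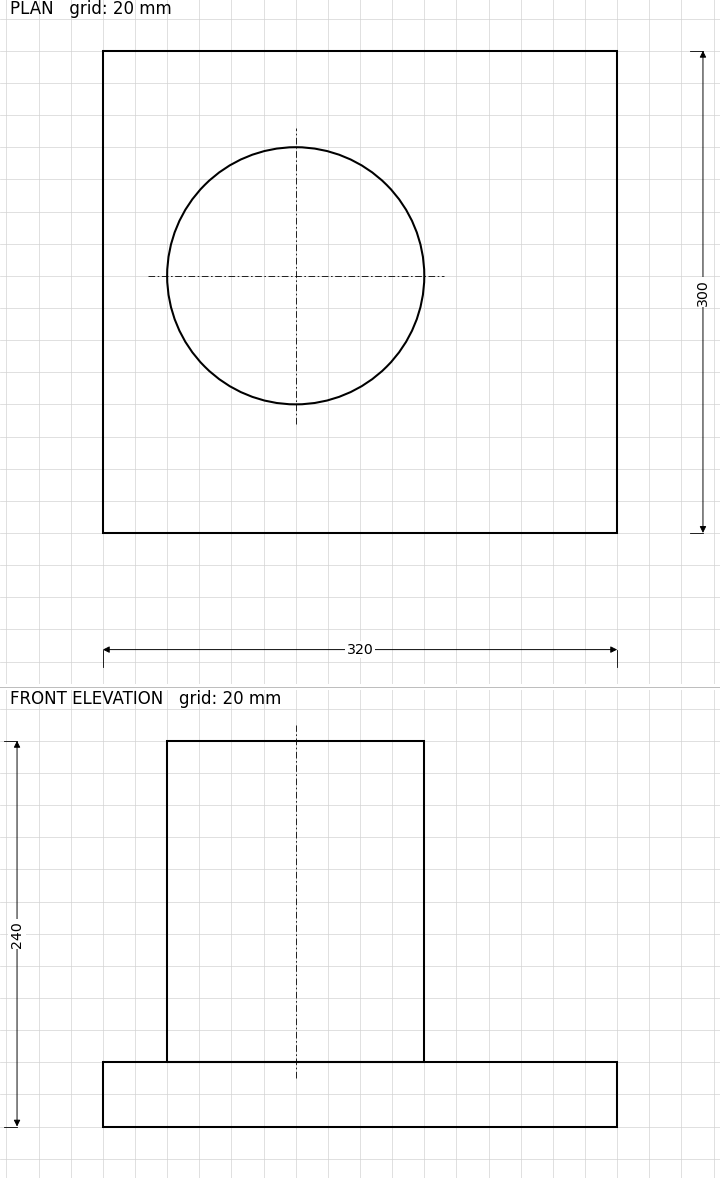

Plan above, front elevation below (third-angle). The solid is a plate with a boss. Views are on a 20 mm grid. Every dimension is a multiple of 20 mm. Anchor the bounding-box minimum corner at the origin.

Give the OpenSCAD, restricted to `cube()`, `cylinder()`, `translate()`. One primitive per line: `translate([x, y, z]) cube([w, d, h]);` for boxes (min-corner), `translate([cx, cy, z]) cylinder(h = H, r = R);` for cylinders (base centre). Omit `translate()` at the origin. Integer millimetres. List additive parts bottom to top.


cube([320, 300, 40]);
translate([120, 160, 40]) cylinder(h = 200, r = 80);
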